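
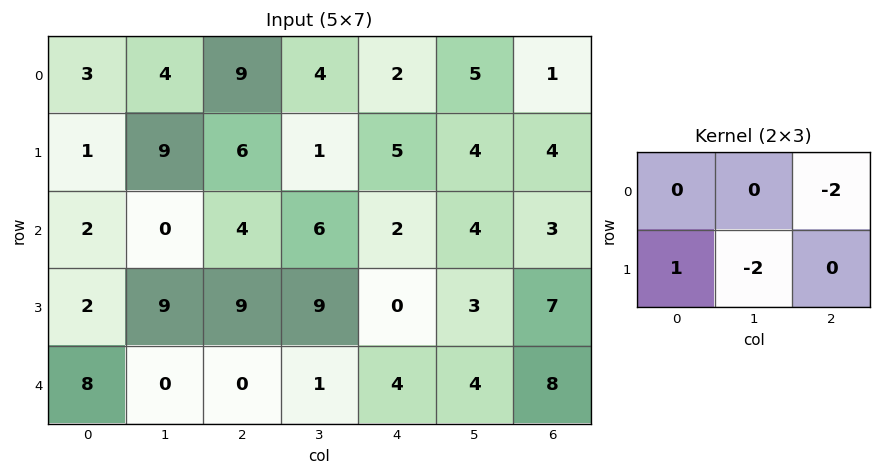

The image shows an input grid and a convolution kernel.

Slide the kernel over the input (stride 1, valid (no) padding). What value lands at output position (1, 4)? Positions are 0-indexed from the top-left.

-14

The receptive field on the input at this output position is [5 4 4 / 2 4 3]. Elementwise product with the kernel and sum: 4·-2 + 2·1 + 4·-2.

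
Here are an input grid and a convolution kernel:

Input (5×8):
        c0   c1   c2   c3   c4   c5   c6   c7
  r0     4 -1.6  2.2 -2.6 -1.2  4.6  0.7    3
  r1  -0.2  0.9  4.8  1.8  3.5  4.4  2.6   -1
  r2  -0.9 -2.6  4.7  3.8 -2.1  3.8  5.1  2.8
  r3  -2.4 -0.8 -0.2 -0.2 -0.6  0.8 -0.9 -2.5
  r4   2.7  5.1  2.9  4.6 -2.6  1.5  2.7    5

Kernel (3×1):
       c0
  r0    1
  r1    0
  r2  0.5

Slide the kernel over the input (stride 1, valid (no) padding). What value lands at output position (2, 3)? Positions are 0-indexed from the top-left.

6.1

The receptive field on the input at this output position is [3.8 / -0.2 / 4.6]. Elementwise product with the kernel and sum: 3.8·1 + 4.6·0.5.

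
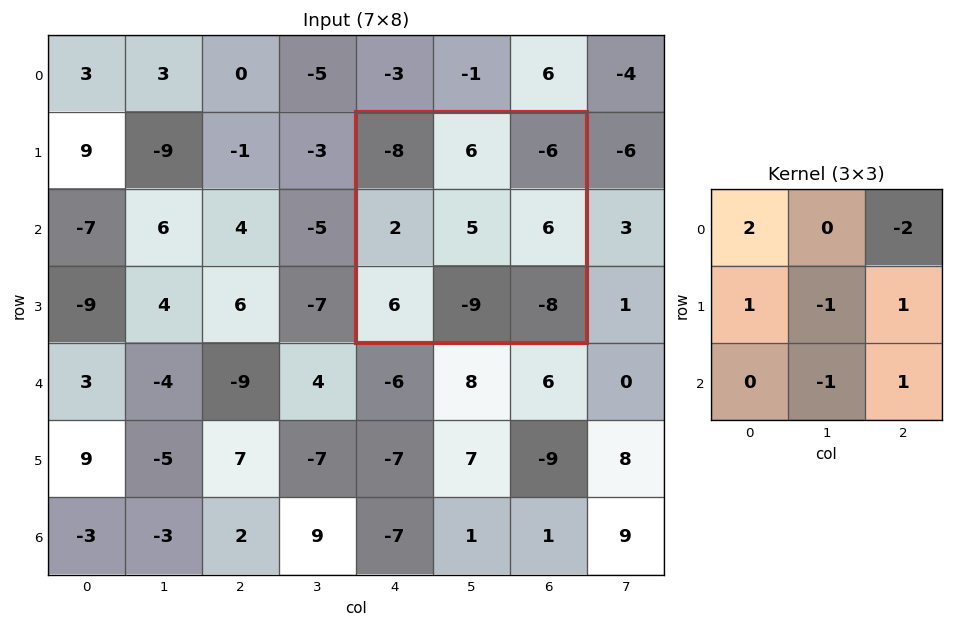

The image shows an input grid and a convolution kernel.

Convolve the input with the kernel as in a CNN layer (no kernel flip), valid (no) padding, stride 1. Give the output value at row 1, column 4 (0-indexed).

The receptive field on the input at this output position is [-8 6 -6 / 2 5 6 / 6 -9 -8]. Elementwise product with the kernel and sum: -8·2 + -6·-2 + 2·1 + 5·-1 + 6·1 + -9·-1 + -8·1.

0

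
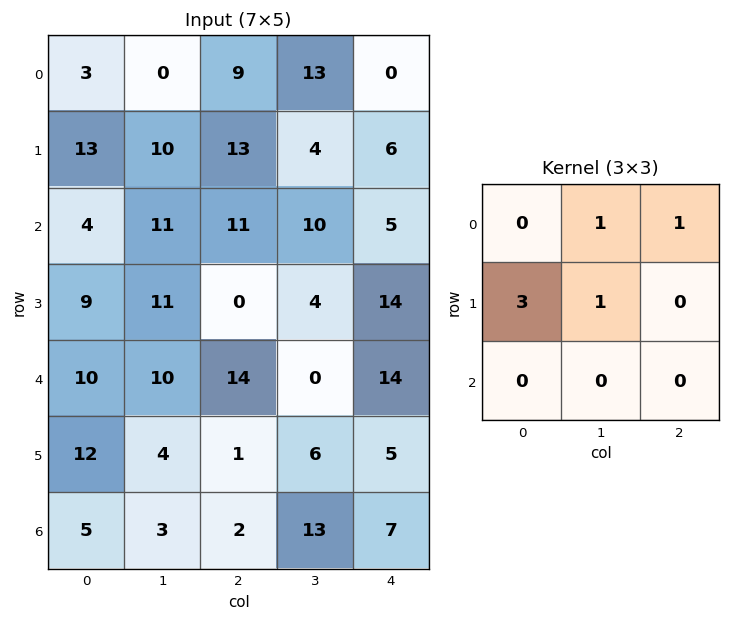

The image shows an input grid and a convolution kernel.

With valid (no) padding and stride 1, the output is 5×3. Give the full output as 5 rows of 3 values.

Output[0,0]: The receptive field on the input at this output position is [3 0 9 / 13 10 13 / 4 11 11]. Elementwise product with the kernel and sum: 0·1 + 9·1 + 13·3 + 10·1.

58 65 56
46 61 53
60 54 19
51 48 60
64 27 23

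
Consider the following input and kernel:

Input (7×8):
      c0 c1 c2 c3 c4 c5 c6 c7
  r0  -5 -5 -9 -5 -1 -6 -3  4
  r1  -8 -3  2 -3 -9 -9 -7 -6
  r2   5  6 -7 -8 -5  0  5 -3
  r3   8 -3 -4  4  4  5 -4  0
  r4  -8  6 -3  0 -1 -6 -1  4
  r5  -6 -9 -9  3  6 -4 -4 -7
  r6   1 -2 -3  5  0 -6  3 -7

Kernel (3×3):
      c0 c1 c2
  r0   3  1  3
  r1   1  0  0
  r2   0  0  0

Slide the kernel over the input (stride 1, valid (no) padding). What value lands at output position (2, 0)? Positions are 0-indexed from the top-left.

The receptive field on the input at this output position is [5 6 -7 / 8 -3 -4 / -8 6 -3]. Elementwise product with the kernel and sum: 5·3 + 6·1 + -7·3 + 8·1.

8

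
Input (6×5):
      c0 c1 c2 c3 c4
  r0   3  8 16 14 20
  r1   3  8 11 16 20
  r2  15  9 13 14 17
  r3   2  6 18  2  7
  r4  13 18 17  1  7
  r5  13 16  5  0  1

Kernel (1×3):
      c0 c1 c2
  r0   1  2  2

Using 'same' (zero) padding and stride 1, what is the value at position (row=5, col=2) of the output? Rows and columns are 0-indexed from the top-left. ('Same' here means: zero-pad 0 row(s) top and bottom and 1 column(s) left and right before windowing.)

26

The receptive field on the zero-padded input at this output position is [16 5 0]. Elementwise product with the kernel and sum: 16·1 + 5·2 + 0·2.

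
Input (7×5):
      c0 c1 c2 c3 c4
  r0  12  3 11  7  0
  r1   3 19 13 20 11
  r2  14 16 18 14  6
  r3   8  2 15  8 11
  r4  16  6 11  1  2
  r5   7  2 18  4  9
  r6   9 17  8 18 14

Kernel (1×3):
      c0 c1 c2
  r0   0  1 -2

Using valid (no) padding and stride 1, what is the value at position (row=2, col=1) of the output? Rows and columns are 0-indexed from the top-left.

-10

The receptive field on the input at this output position is [16 18 14]. Elementwise product with the kernel and sum: 18·1 + 14·-2.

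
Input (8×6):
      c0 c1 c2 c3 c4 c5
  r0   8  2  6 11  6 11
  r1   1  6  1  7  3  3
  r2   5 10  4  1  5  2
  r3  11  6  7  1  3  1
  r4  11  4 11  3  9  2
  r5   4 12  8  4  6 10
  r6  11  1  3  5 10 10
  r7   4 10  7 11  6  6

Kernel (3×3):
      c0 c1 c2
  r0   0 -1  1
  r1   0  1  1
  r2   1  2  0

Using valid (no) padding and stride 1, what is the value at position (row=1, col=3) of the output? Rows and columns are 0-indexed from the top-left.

14

The receptive field on the input at this output position is [7 3 3 / 1 5 2 / 1 3 1]. Elementwise product with the kernel and sum: 3·-1 + 3·1 + 5·1 + 2·1 + 1·1 + 3·2.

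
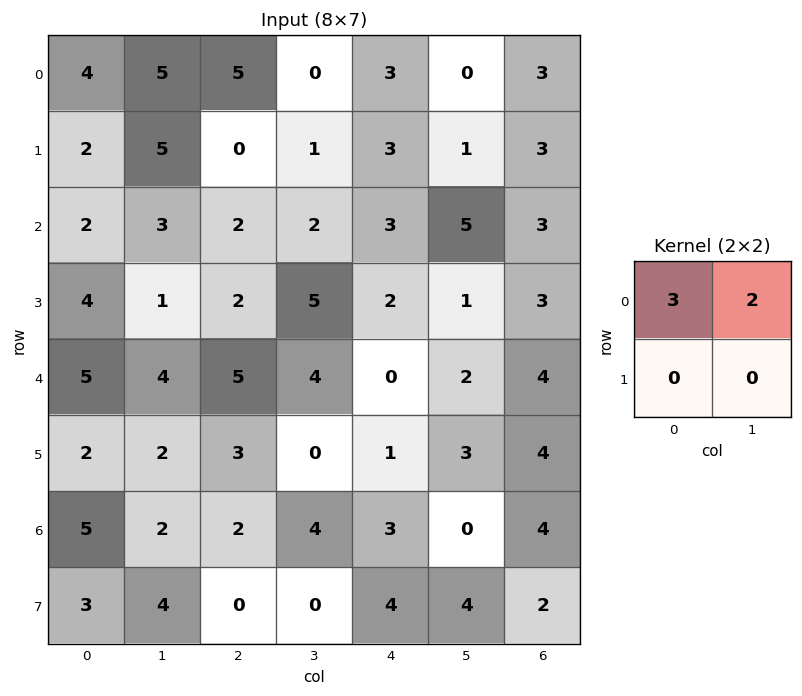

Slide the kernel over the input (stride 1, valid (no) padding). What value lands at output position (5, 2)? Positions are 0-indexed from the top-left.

The receptive field on the input at this output position is [3 0 / 2 4]. Elementwise product with the kernel and sum: 3·3 + 0·2.

9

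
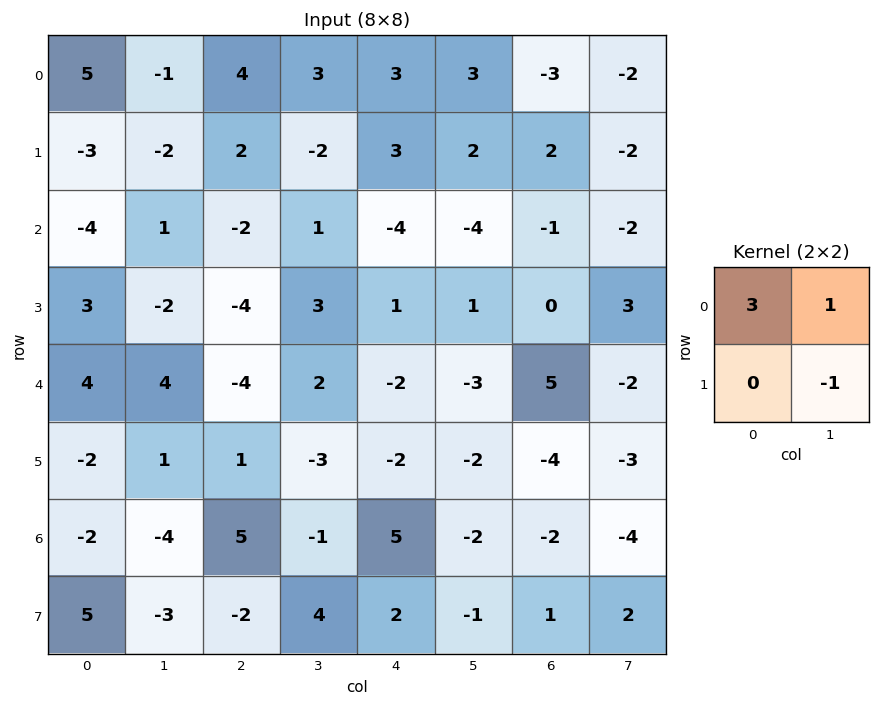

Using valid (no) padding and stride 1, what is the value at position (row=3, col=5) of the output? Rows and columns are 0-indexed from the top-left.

The receptive field on the input at this output position is [1 0 / -3 5]. Elementwise product with the kernel and sum: 1·3 + 0·1 + 5·-1.

-2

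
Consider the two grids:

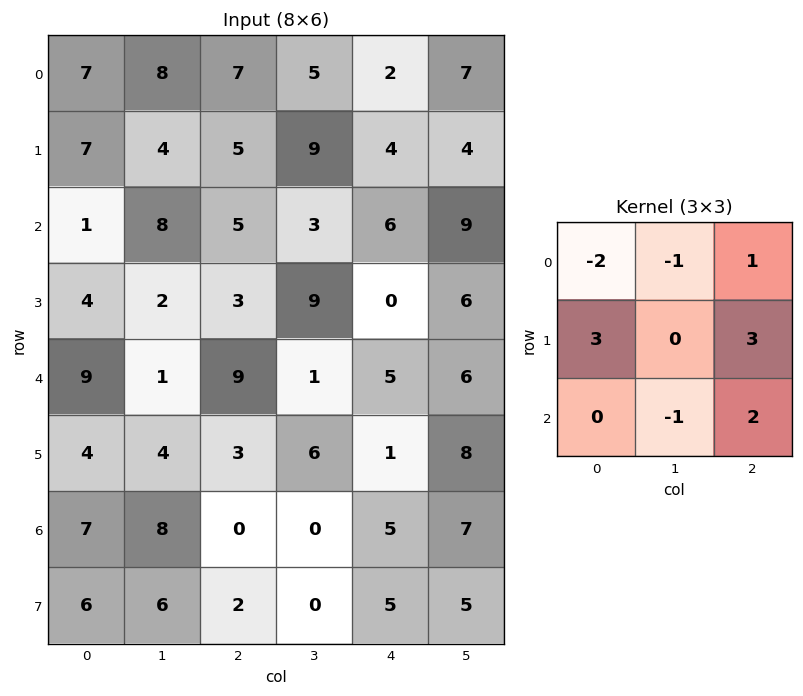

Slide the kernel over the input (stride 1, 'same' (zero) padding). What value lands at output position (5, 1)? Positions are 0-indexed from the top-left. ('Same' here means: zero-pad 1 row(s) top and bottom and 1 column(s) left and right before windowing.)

3

The receptive field on the zero-padded input at this output position is [9 1 9 / 4 4 3 / 7 8 0]. Elementwise product with the kernel and sum: 9·-2 + 1·-1 + 9·1 + 4·3 + 3·3 + 8·-1 + 0·2.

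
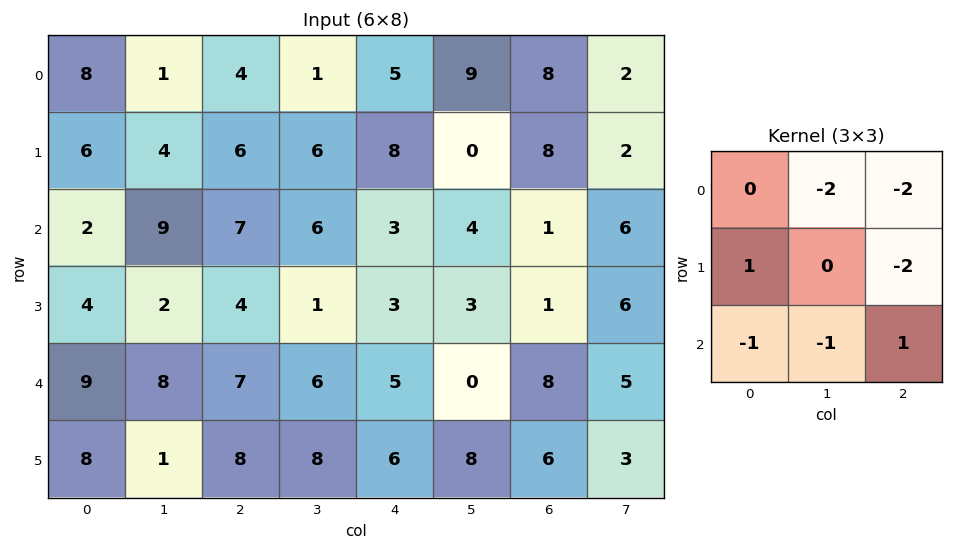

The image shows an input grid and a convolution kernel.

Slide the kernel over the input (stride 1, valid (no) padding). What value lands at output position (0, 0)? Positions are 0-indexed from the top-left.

-20

The receptive field on the input at this output position is [8 1 4 / 6 4 6 / 2 9 7]. Elementwise product with the kernel and sum: 1·-2 + 4·-2 + 6·1 + 6·-2 + 2·-1 + 9·-1 + 7·1.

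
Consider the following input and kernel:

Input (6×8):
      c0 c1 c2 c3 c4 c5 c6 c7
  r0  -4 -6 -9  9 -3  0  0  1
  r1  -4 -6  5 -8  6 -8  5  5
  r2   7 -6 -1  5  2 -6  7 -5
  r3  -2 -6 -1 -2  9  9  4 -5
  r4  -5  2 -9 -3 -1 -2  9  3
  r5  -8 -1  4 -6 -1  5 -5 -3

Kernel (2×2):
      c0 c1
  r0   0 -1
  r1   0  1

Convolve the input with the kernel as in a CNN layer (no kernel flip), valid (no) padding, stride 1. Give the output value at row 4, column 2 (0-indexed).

The receptive field on the input at this output position is [-9 -3 / 4 -6]. Elementwise product with the kernel and sum: -3·-1 + -6·1.

-3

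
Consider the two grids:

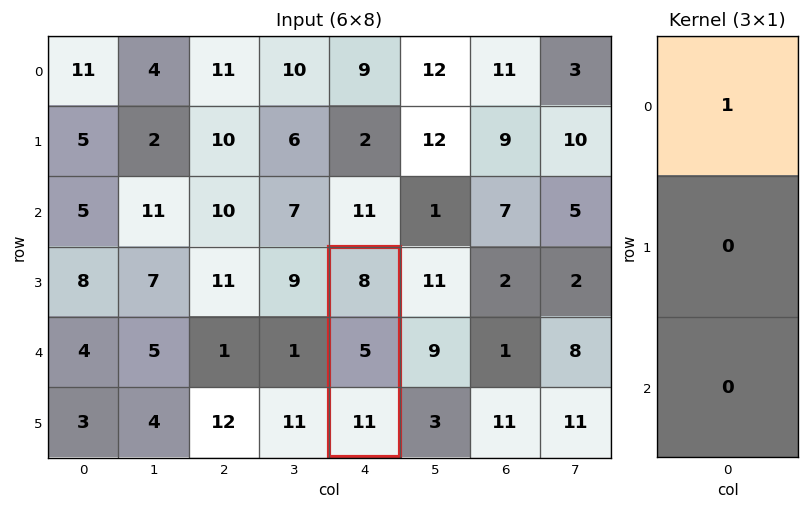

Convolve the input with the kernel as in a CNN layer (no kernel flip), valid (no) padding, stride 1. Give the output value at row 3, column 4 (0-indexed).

8

The receptive field on the input at this output position is [8 / 5 / 11]. Elementwise product with the kernel and sum: 8·1.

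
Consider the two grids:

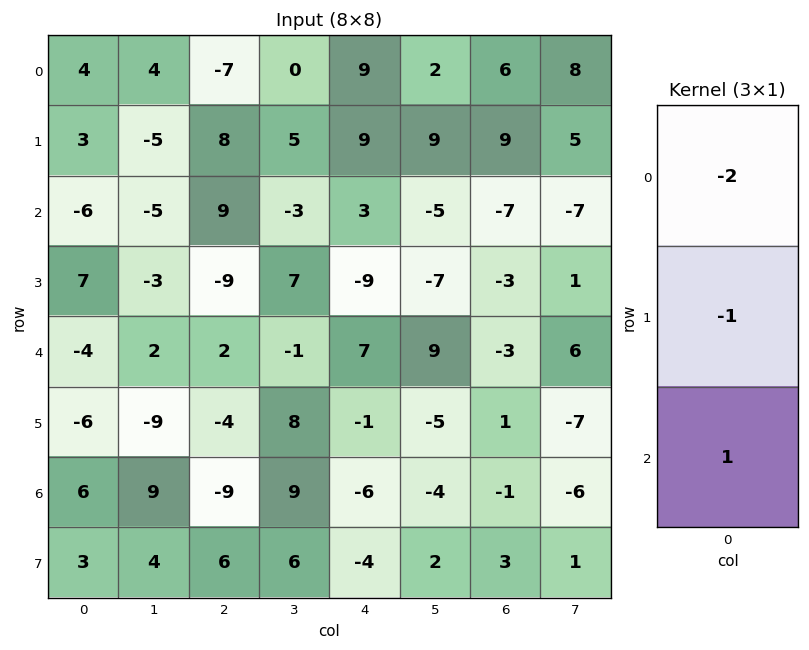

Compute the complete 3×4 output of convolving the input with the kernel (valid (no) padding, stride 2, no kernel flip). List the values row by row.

Output[0,0]: The receptive field on the input at this output position is [4 / 3 / -6]. Elementwise product with the kernel and sum: 4·-2 + 3·-1 + -6·1.

-17 15 -24 -28
1 -7 10 14
20 -9 -19 4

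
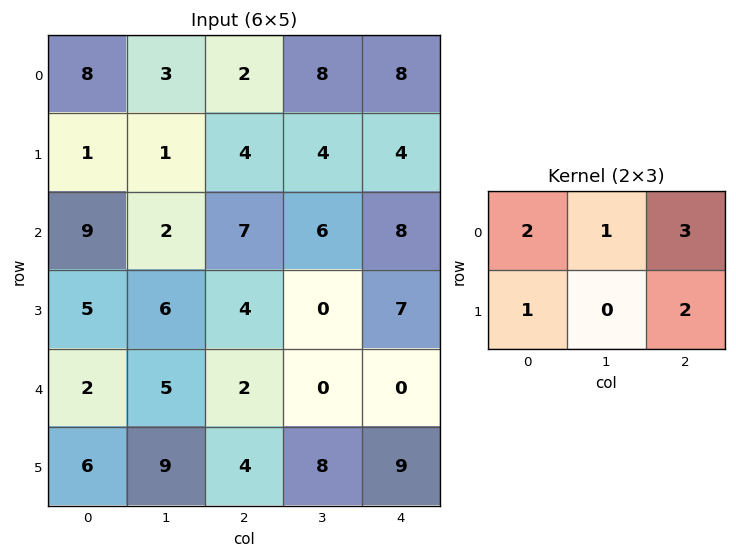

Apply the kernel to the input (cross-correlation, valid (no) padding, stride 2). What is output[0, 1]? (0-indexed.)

48

The receptive field on the input at this output position is [2 8 8 / 4 4 4]. Elementwise product with the kernel and sum: 2·2 + 8·1 + 8·3 + 4·1 + 4·2.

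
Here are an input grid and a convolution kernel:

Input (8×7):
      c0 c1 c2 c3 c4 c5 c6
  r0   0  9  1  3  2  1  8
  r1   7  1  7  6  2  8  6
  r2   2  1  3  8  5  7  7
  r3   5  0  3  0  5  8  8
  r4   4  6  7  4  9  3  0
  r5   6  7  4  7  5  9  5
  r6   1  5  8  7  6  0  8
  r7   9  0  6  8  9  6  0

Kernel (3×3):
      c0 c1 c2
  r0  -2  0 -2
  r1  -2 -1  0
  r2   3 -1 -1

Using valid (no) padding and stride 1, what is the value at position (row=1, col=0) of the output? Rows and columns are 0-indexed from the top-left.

The receptive field on the input at this output position is [7 1 7 / 2 1 3 / 5 0 3]. Elementwise product with the kernel and sum: 7·-2 + 7·-2 + 2·-2 + 1·-1 + 5·3 + 0·-1 + 3·-1.

-21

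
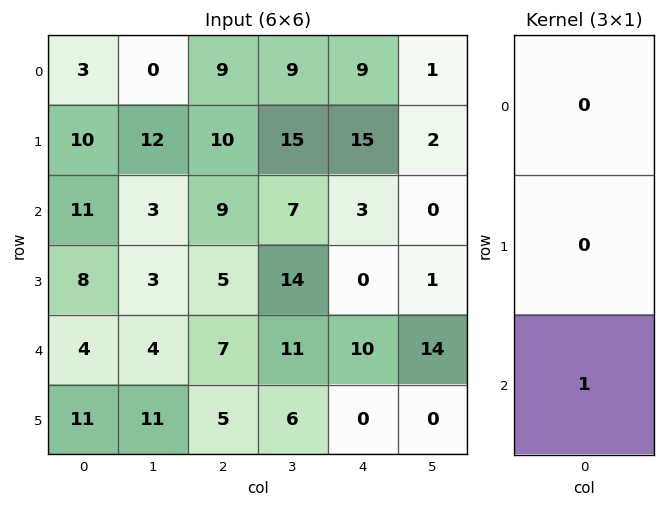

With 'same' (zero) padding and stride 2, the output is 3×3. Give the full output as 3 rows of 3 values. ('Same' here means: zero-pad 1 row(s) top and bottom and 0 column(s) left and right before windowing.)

10 10 15
8 5 0
11 5 0

Output[0,0]: The receptive field on the zero-padded input at this output position is [0 / 3 / 10]. Elementwise product with the kernel and sum: 10·1.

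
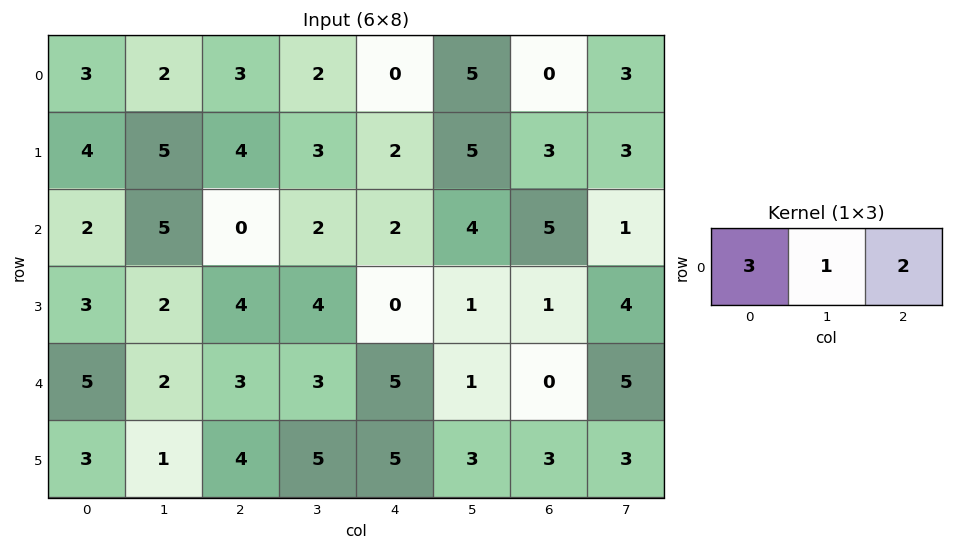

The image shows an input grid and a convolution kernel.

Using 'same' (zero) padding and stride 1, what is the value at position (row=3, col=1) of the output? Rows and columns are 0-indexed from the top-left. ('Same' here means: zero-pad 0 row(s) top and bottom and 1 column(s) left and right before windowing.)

The receptive field on the zero-padded input at this output position is [3 2 4]. Elementwise product with the kernel and sum: 3·3 + 2·1 + 4·2.

19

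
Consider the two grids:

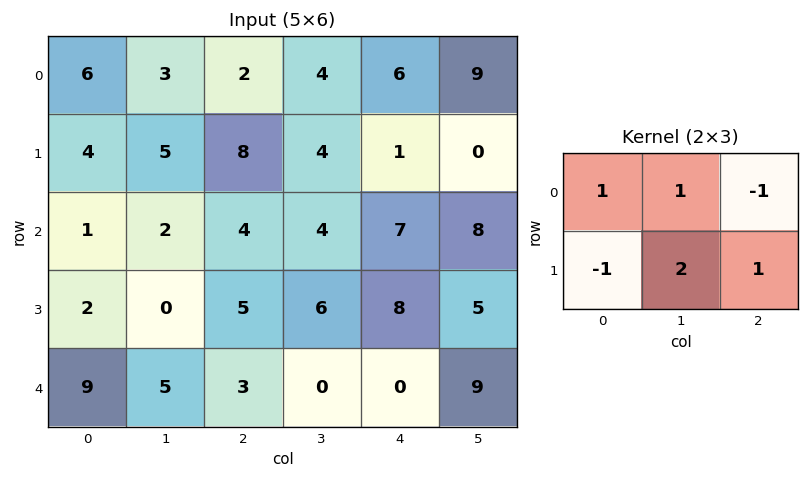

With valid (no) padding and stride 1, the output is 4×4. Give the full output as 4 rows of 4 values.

Output[0,0]: The receptive field on the input at this output position is [6 3 2 / 4 5 8]. Elementwise product with the kernel and sum: 6·1 + 3·1 + 2·-1 + 4·-1 + 5·2 + 8·1.
Output[0,1]: The receptive field on the input at this output position is [3 2 4 / 5 8 4]. Elementwise product with the kernel and sum: 3·1 + 2·1 + 4·-1 + 5·-1 + 8·2 + 4·1.

21 16 1 -1
8 19 22 23
2 18 16 18
1 0 0 18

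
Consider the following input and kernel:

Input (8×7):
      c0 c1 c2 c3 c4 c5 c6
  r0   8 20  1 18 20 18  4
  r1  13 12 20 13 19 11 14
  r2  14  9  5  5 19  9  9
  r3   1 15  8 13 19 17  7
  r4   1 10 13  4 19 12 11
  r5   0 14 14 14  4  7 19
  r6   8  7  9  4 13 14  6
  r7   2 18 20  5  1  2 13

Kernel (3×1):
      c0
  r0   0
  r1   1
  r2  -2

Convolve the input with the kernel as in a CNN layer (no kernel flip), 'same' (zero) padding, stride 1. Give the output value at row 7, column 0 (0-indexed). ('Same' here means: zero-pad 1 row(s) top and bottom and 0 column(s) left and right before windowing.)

2

The receptive field on the zero-padded input at this output position is [8 / 2 / 0]. Elementwise product with the kernel and sum: 2·1 + 0·-2.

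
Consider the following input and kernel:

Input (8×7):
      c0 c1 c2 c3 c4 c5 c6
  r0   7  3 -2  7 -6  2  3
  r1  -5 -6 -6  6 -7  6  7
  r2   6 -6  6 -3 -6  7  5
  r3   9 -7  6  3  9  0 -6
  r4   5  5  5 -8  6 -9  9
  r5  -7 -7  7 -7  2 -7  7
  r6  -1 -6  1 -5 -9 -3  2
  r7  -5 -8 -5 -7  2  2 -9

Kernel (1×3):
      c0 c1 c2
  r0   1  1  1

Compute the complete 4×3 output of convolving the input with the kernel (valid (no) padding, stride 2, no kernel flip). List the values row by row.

8 -1 -1
6 -3 6
15 3 6
-6 -13 -10

Output[0,0]: The receptive field on the input at this output position is [7 3 -2]. Elementwise product with the kernel and sum: 7·1 + 3·1 + -2·1.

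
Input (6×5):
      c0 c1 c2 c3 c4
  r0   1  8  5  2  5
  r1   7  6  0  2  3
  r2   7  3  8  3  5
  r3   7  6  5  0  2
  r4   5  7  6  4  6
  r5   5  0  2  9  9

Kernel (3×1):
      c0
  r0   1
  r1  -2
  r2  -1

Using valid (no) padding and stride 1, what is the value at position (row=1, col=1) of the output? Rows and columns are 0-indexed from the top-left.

The receptive field on the input at this output position is [6 / 3 / 6]. Elementwise product with the kernel and sum: 6·1 + 3·-2 + 6·-1.

-6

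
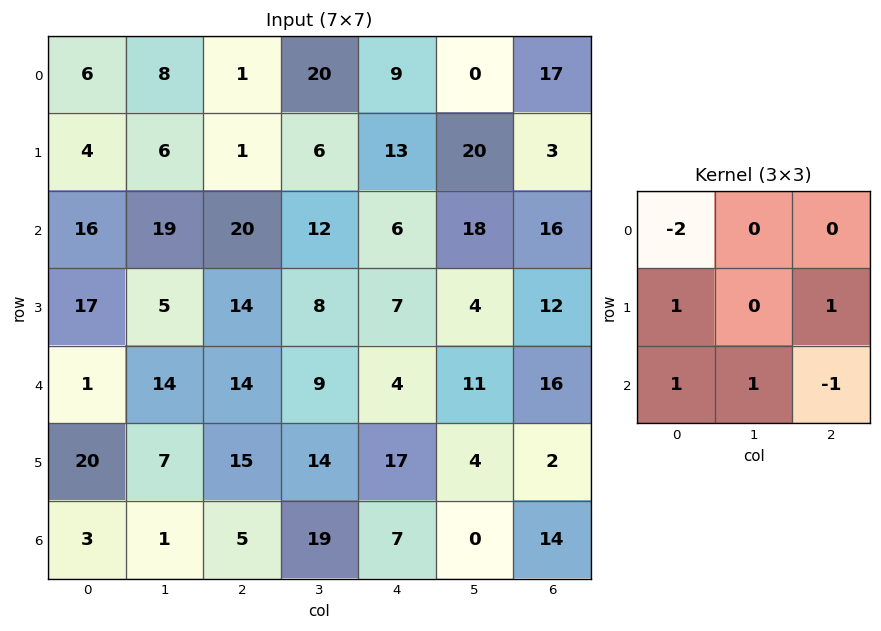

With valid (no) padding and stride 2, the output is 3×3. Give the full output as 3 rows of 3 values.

Output[0,0]: The receptive field on the input at this output position is [6 8 1 / 4 6 1 / 16 19 20]. Elementwise product with the kernel and sum: 6·-2 + 4·1 + 1·1 + 16·1 + 19·1 + 20·-1.
Output[0,1]: The receptive field on the input at this output position is [1 20 9 / 1 6 13 / 20 12 6]. Elementwise product with the kernel and sum: 1·-2 + 1·1 + 13·1 + 20·1 + 12·1 + 6·-1.

8 38 6
0 0 6
32 21 4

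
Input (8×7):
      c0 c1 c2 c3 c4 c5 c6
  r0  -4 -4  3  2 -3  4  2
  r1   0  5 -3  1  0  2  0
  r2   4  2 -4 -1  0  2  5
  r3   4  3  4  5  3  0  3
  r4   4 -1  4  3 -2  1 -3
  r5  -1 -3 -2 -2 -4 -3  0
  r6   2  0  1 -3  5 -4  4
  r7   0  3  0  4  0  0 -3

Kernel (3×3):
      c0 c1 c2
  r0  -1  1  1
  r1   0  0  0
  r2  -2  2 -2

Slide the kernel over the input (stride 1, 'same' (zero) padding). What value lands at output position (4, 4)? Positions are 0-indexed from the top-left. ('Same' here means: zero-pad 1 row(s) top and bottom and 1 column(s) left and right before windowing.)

The receptive field on the zero-padded input at this output position is [5 3 0 / 3 -2 1 / -2 -4 -3]. Elementwise product with the kernel and sum: 5·-1 + 3·1 + 0·1 + -2·-2 + -4·2 + -3·-2.

0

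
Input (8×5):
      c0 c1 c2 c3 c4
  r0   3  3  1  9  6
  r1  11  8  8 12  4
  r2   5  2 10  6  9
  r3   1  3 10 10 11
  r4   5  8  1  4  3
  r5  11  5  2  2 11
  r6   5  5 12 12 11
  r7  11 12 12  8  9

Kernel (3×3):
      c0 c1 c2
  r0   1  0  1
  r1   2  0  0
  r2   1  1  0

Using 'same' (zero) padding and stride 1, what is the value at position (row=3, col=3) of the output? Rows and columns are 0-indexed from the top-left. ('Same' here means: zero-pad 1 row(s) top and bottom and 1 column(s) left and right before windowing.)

44

The receptive field on the zero-padded input at this output position is [10 6 9 / 10 10 11 / 1 4 3]. Elementwise product with the kernel and sum: 10·1 + 9·1 + 10·2 + 1·1 + 4·1.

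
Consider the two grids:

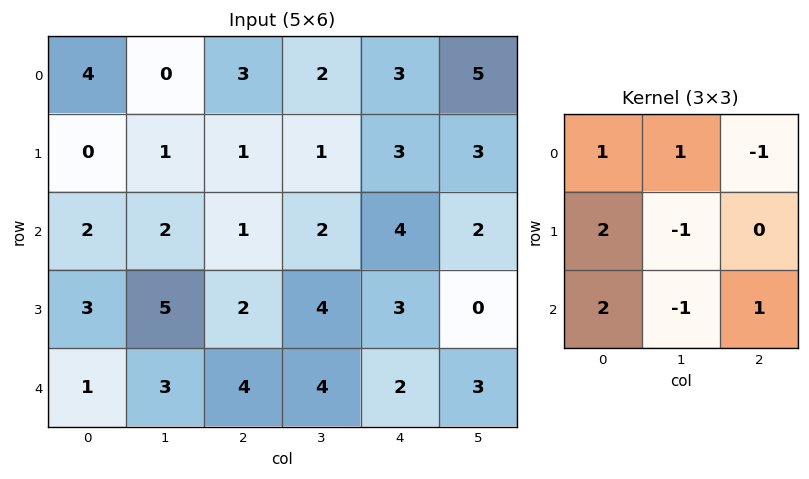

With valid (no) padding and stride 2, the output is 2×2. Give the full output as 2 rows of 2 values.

Output[0,0]: The receptive field on the input at this output position is [4 0 3 / 0 1 1 / 2 2 1]. Elementwise product with the kernel and sum: 4·1 + 0·1 + 3·-1 + 0·2 + 1·-1 + 2·2 + 2·-1 + 1·1.

3 7
7 5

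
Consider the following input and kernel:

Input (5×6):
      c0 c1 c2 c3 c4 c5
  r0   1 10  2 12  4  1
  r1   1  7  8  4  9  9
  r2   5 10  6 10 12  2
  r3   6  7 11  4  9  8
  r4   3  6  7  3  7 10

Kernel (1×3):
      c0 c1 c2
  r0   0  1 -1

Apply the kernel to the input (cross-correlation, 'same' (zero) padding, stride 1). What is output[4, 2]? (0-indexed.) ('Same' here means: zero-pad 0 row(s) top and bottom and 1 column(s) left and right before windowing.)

The receptive field on the zero-padded input at this output position is [6 7 3]. Elementwise product with the kernel and sum: 7·1 + 3·-1.

4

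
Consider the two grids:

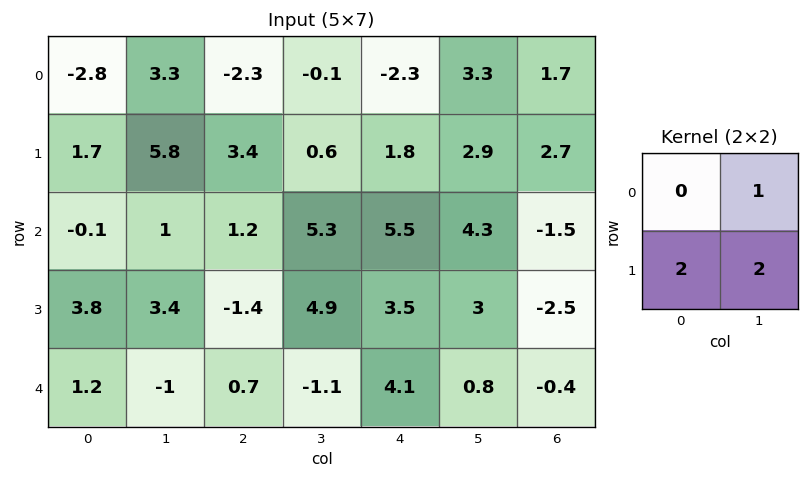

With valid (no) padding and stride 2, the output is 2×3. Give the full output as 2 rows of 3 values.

Output[0,0]: The receptive field on the input at this output position is [-2.8 3.3 / 1.7 5.8]. Elementwise product with the kernel and sum: 3.3·1 + 1.7·2 + 5.8·2.

18.3 7.9 12.7
15.4 12.3 17.3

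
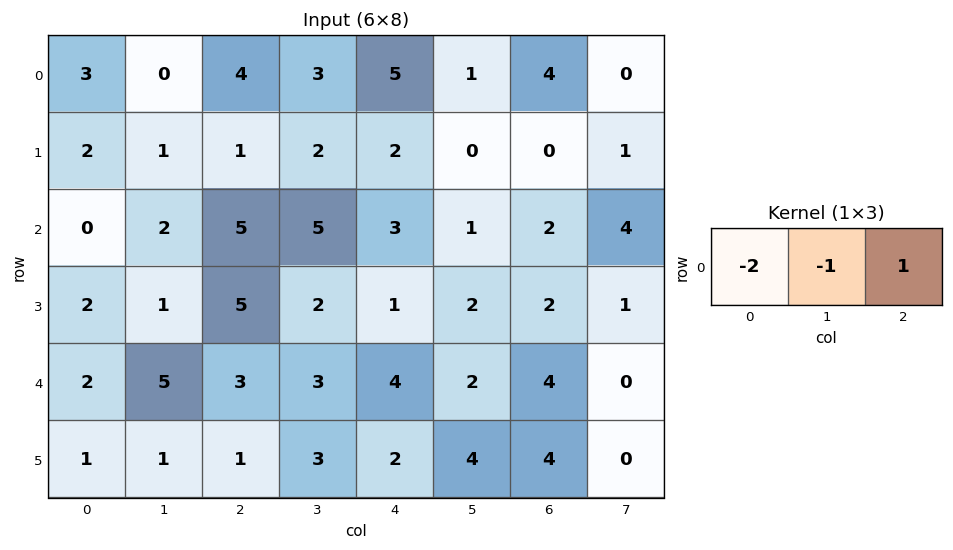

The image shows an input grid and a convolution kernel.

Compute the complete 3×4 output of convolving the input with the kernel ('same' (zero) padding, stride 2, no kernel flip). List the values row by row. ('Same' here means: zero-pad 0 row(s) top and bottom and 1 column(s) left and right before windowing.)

-3 -1 -10 -6
2 -4 -12 0
3 -10 -8 -8

Output[0,0]: The receptive field on the zero-padded input at this output position is [0 3 0]. Elementwise product with the kernel and sum: 0·-2 + 3·-1 + 0·1.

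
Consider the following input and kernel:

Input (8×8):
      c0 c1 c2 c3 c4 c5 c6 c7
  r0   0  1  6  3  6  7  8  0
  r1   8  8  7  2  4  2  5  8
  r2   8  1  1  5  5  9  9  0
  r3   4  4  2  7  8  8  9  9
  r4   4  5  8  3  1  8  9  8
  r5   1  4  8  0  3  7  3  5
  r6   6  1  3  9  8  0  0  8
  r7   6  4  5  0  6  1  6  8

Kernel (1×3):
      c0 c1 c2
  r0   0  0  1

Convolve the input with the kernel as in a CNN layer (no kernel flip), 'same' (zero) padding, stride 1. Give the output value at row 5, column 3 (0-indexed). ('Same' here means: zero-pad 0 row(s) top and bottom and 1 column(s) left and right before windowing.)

The receptive field on the zero-padded input at this output position is [8 0 3]. Elementwise product with the kernel and sum: 3·1.

3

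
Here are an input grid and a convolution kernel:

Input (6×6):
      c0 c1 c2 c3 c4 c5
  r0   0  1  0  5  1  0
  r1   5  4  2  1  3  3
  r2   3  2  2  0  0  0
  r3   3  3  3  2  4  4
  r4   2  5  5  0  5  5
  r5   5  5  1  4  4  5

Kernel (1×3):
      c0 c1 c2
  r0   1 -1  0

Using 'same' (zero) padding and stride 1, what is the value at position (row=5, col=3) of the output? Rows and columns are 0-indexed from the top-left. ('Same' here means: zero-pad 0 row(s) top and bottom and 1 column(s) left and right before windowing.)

The receptive field on the zero-padded input at this output position is [1 4 4]. Elementwise product with the kernel and sum: 1·1 + 4·-1.

-3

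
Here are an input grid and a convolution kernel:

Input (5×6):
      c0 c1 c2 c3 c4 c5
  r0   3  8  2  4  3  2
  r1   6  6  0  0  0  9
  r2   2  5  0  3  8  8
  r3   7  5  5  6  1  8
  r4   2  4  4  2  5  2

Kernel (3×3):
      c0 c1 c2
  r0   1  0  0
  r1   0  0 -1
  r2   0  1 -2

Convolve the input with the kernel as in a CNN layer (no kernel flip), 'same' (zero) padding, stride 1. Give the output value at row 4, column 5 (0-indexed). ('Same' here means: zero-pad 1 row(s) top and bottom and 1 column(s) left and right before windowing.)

1

The receptive field on the zero-padded input at this output position is [1 8 0 / 5 2 0 / 0 0 0]. Elementwise product with the kernel and sum: 1·1 + 0·-1 + 0·1 + 0·-2.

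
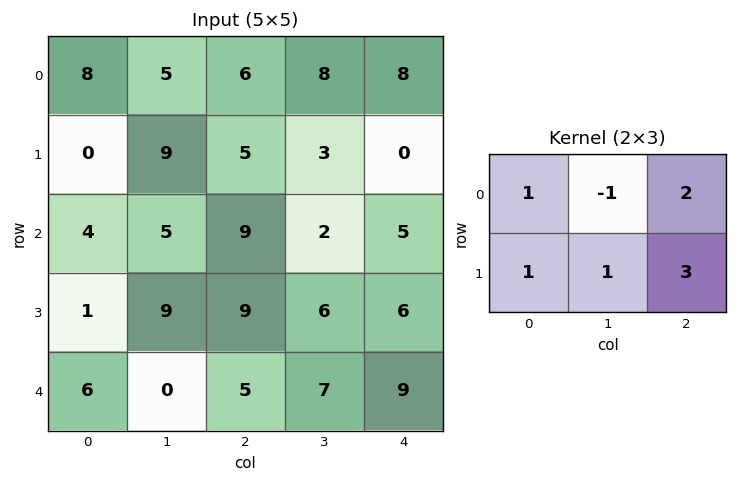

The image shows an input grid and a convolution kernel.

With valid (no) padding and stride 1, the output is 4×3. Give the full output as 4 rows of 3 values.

Output[0,0]: The receptive field on the input at this output position is [8 5 6 / 0 9 5]. Elementwise product with the kernel and sum: 8·1 + 5·-1 + 6·2 + 0·1 + 9·1 + 5·3.

39 38 22
37 30 28
54 36 50
31 38 54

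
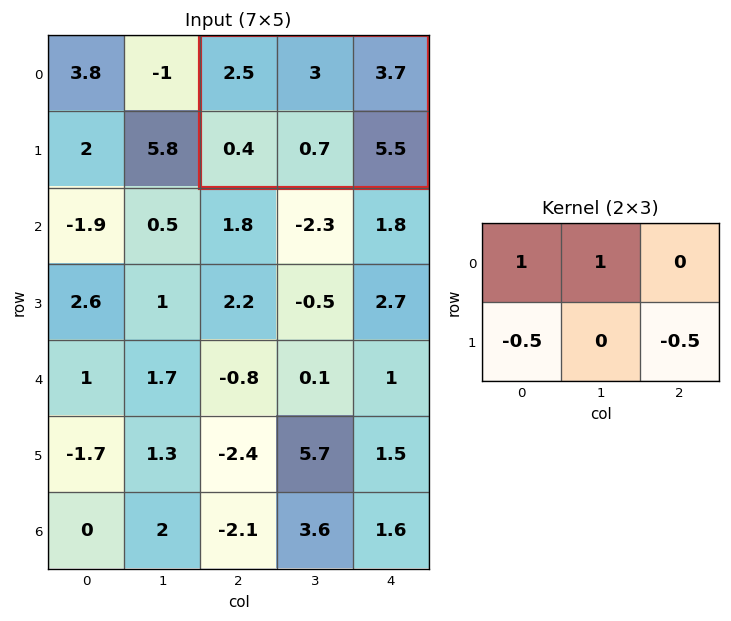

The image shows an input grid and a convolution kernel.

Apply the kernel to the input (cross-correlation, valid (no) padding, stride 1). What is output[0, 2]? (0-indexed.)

2.55

The receptive field on the input at this output position is [2.5 3 3.7 / 0.4 0.7 5.5]. Elementwise product with the kernel and sum: 2.5·1 + 3·1 + 0.4·-0.5 + 5.5·-0.5.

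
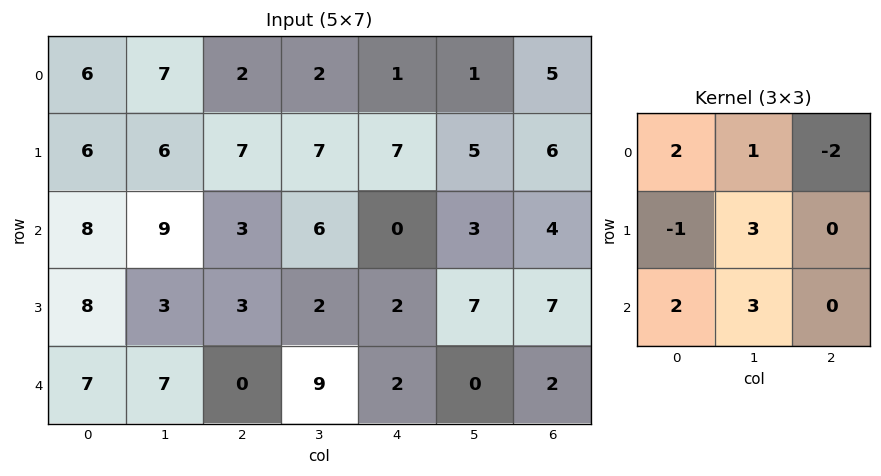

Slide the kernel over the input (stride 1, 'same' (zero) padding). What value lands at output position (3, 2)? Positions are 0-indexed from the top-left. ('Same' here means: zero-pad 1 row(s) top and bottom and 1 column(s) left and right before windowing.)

29

The receptive field on the zero-padded input at this output position is [9 3 6 / 3 3 2 / 7 0 9]. Elementwise product with the kernel and sum: 9·2 + 3·1 + 6·-2 + 3·-1 + 3·3 + 7·2 + 0·3.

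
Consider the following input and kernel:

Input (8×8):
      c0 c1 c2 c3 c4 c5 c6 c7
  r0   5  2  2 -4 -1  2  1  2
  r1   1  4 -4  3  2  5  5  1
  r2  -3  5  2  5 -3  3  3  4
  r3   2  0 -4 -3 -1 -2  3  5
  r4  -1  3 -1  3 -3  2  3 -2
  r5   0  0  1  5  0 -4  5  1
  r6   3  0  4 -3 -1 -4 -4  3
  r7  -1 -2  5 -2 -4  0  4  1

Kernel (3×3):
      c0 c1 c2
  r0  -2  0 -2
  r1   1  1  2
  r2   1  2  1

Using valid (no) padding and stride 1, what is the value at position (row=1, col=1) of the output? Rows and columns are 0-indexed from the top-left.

-8

The receptive field on the input at this output position is [4 -4 3 / 5 2 5 / 0 -4 -3]. Elementwise product with the kernel and sum: 4·-2 + 3·-2 + 5·1 + 2·1 + 5·2 + 0·1 + -4·2 + -3·1.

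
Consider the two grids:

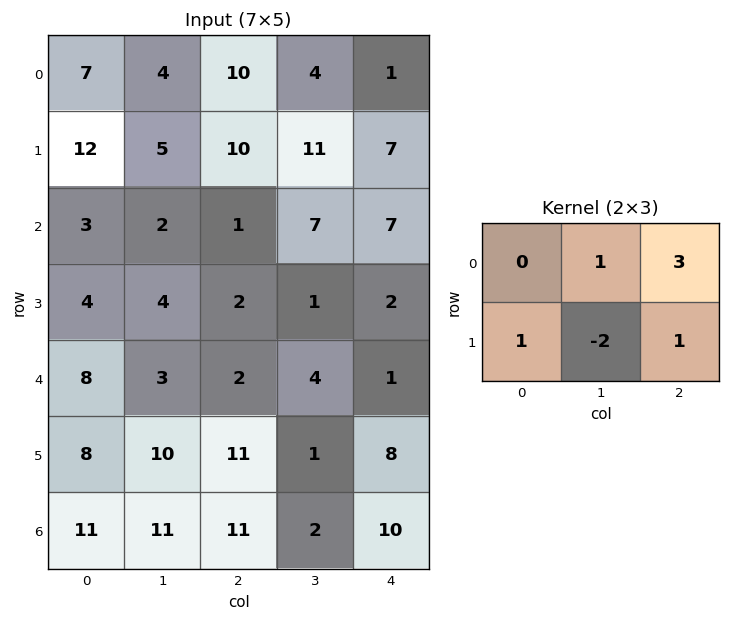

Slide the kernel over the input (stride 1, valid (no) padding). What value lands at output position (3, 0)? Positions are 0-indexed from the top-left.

14

The receptive field on the input at this output position is [4 4 2 / 8 3 2]. Elementwise product with the kernel and sum: 4·1 + 2·3 + 8·1 + 3·-2 + 2·1.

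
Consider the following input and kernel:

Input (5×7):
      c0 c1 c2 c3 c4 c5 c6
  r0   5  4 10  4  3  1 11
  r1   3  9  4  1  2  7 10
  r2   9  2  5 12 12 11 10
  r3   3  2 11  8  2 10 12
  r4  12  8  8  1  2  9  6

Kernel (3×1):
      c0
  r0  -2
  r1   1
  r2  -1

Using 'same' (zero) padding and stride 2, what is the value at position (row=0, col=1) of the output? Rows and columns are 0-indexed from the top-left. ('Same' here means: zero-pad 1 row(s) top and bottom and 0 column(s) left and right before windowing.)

The receptive field on the zero-padded input at this output position is [0 / 10 / 4]. Elementwise product with the kernel and sum: 0·-2 + 10·1 + 4·-1.

6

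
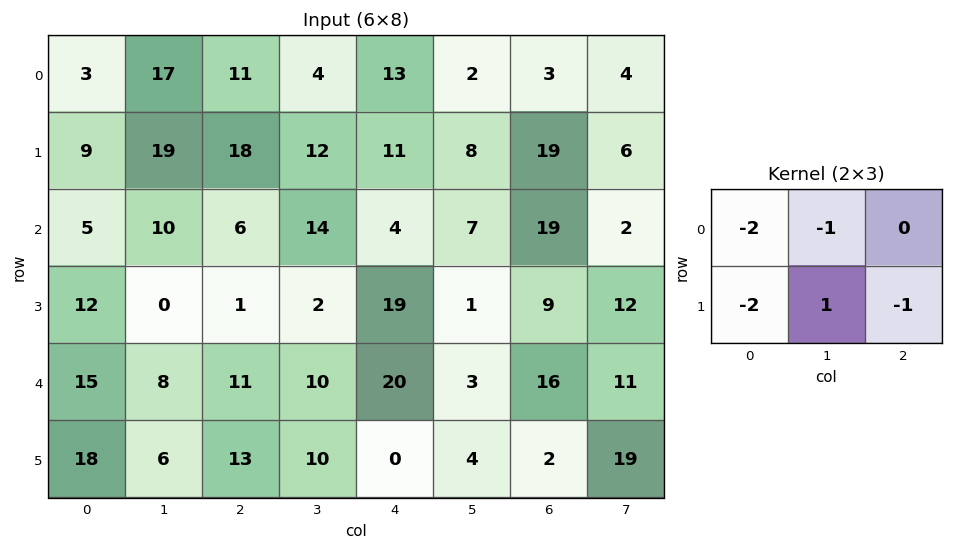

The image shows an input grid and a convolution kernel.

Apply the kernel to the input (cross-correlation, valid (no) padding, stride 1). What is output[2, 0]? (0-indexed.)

The receptive field on the input at this output position is [5 10 6 / 12 0 1]. Elementwise product with the kernel and sum: 5·-2 + 10·-1 + 12·-2 + 0·1 + 1·-1.

-45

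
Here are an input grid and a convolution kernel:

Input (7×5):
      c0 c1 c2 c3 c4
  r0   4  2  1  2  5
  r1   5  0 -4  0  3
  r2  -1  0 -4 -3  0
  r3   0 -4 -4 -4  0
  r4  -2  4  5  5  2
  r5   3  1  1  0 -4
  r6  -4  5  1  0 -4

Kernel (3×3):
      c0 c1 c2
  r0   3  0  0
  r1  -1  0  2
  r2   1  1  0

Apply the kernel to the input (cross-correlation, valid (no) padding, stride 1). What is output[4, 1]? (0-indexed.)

17

The receptive field on the input at this output position is [4 5 5 / 1 1 0 / 5 1 0]. Elementwise product with the kernel and sum: 4·3 + 1·-1 + 0·2 + 5·1 + 1·1.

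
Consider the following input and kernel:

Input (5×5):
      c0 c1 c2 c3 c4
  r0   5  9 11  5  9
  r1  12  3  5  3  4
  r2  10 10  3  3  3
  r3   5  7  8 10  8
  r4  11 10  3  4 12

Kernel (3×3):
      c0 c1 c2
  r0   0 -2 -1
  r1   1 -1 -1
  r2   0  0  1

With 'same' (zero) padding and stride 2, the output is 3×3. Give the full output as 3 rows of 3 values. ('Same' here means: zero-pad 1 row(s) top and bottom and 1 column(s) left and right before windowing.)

-11 -4 -4
-40 1 -8
-38 -23 -24

Output[0,0]: The receptive field on the zero-padded input at this output position is [0 0 0 / 0 5 9 / 0 12 3]. Elementwise product with the kernel and sum: 0·-2 + 0·-1 + 0·1 + 5·-1 + 9·-1 + 3·1.
Output[0,1]: The receptive field on the zero-padded input at this output position is [0 0 0 / 9 11 5 / 3 5 3]. Elementwise product with the kernel and sum: 0·-2 + 0·-1 + 9·1 + 11·-1 + 5·-1 + 3·1.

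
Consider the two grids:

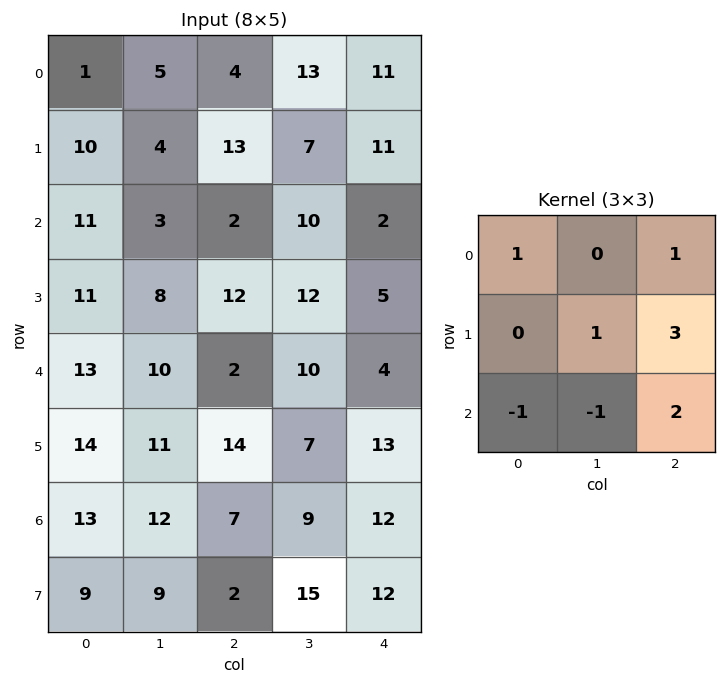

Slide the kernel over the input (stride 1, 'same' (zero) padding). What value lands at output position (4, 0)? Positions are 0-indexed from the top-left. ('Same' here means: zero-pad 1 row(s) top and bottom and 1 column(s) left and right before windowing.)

59

The receptive field on the zero-padded input at this output position is [0 11 8 / 0 13 10 / 0 14 11]. Elementwise product with the kernel and sum: 0·1 + 8·1 + 13·1 + 10·3 + 0·-1 + 14·-1 + 11·2.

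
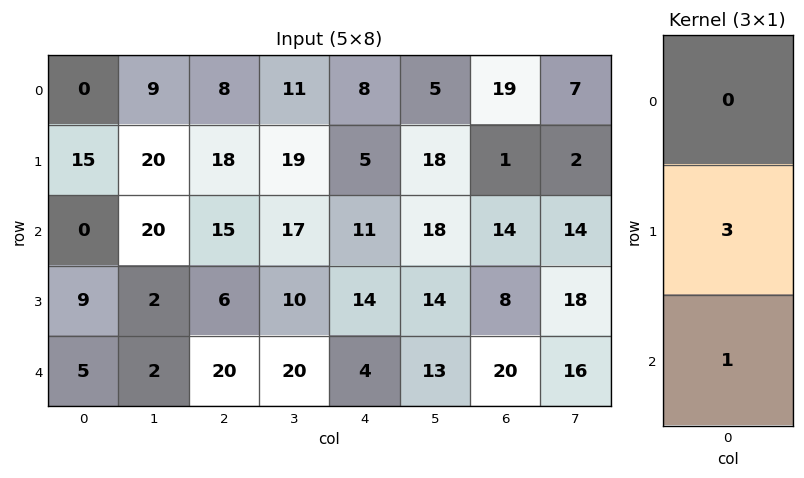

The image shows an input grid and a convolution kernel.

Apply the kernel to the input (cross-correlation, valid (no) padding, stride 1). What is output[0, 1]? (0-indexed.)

80

The receptive field on the input at this output position is [9 / 20 / 20]. Elementwise product with the kernel and sum: 20·3 + 20·1.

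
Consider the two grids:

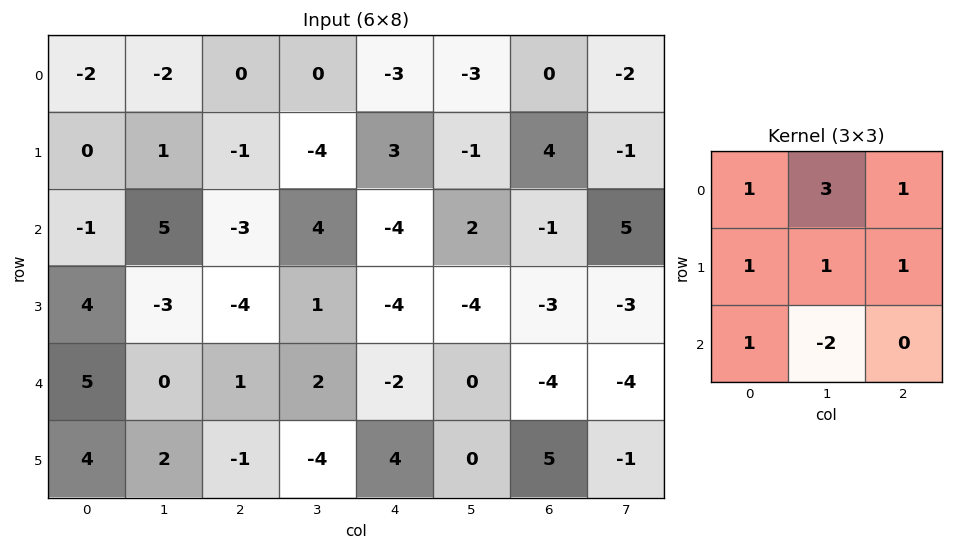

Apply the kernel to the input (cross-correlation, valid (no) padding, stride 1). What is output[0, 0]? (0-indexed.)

The receptive field on the input at this output position is [-2 -2 0 / 0 1 -1 / -1 5 -3]. Elementwise product with the kernel and sum: -2·1 + -2·3 + 0·1 + 0·1 + 1·1 + -1·1 + -1·1 + 5·-2.

-19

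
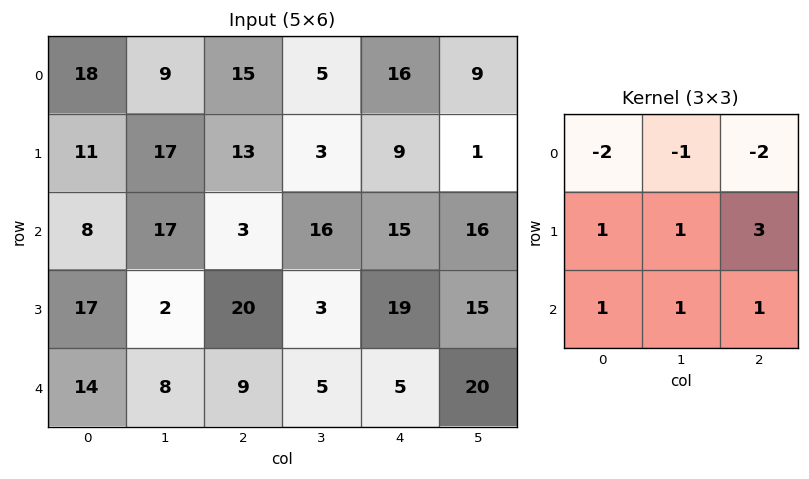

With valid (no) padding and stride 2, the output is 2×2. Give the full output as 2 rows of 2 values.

20 10
71 47

Output[0,0]: The receptive field on the input at this output position is [18 9 15 / 11 17 13 / 8 17 3]. Elementwise product with the kernel and sum: 18·-2 + 9·-1 + 15·-2 + 11·1 + 17·1 + 13·3 + 8·1 + 17·1 + 3·1.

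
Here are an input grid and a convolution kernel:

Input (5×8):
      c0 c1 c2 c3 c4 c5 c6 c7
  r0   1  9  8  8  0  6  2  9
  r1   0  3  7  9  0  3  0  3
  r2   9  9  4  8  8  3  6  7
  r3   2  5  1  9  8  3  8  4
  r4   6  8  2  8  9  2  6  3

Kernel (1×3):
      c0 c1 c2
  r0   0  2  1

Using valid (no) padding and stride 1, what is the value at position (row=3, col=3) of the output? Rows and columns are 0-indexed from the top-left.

19

The receptive field on the input at this output position is [9 8 3]. Elementwise product with the kernel and sum: 8·2 + 3·1.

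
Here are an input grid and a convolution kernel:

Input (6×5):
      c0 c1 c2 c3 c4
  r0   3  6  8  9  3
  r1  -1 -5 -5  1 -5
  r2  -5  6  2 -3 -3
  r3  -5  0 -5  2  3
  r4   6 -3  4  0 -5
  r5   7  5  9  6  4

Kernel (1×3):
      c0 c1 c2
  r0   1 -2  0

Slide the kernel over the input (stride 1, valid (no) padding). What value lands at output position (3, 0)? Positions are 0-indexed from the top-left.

The receptive field on the input at this output position is [-5 0 -5]. Elementwise product with the kernel and sum: -5·1 + 0·-2.

-5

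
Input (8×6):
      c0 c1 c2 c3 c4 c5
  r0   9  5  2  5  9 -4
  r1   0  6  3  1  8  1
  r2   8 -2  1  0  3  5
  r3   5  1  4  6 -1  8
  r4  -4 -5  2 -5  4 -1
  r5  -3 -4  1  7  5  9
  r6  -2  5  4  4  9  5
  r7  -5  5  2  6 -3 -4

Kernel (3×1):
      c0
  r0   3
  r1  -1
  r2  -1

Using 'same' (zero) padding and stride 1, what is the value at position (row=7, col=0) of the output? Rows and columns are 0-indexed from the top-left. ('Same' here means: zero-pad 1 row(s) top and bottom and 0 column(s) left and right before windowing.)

-1

The receptive field on the zero-padded input at this output position is [-2 / -5 / 0]. Elementwise product with the kernel and sum: -2·3 + -5·-1 + 0·-1.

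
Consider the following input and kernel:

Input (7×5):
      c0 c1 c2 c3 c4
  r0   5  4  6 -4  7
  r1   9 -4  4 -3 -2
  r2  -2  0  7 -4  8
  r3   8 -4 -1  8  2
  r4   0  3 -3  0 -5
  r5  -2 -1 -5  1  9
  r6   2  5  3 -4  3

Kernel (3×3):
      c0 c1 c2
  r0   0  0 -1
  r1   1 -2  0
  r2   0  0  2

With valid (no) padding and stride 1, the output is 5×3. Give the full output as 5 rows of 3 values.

Output[0,0]: The receptive field on the input at this output position is [5 4 6 / 9 -4 4 / -2 0 7]. Elementwise product with the kernel and sum: 6·-1 + 9·1 + -4·-2 + 7·2.
Output[0,1]: The receptive field on the input at this output position is [4 6 -4 / -4 4 -3 / 0 7 -4]. Elementwise product with the kernel and sum: -4·-1 + -4·1 + 4·-2 + -4·2.

25 -16 19
-8 5 21
3 2 -35
-15 3 13
9 1 4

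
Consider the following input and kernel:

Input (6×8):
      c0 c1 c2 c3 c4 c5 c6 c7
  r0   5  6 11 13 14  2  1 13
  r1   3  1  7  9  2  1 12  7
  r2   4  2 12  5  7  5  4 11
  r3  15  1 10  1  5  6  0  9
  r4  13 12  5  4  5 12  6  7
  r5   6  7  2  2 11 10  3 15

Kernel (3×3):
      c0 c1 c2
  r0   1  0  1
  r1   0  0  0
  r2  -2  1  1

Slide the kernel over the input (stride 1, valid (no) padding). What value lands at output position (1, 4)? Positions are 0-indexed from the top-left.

The receptive field on the input at this output position is [2 1 12 / 7 5 4 / 5 6 0]. Elementwise product with the kernel and sum: 2·1 + 12·1 + 5·-2 + 6·1 + 0·1.

10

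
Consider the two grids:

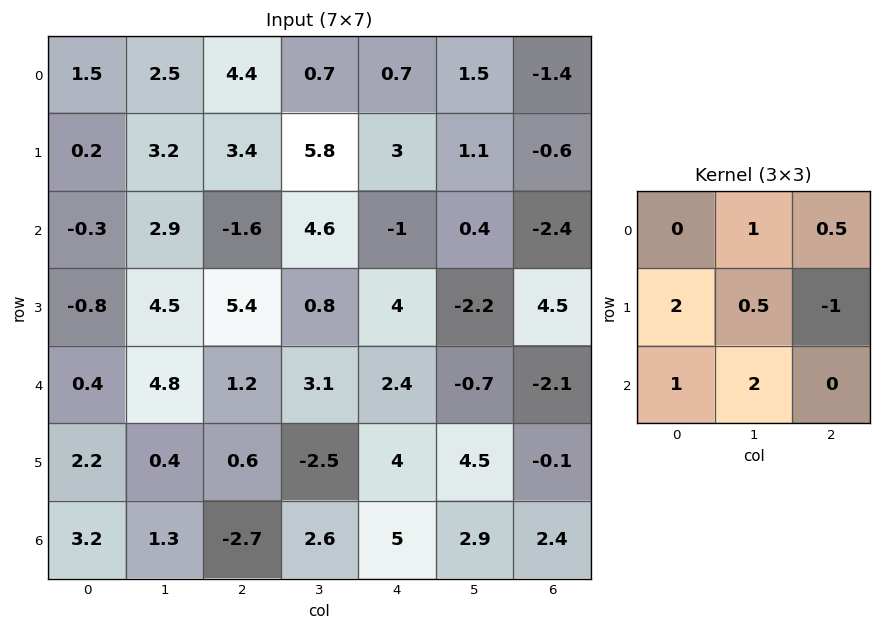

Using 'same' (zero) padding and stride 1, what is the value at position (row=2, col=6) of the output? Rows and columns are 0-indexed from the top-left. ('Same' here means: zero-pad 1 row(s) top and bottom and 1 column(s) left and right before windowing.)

5.8

The receptive field on the zero-padded input at this output position is [1.1 -0.6 0 / 0.4 -2.4 0 / -2.2 4.5 0]. Elementwise product with the kernel and sum: -0.6·1 + 0·0.5 + 0.4·2 + -2.4·0.5 + 0·-1 + -2.2·1 + 4.5·2.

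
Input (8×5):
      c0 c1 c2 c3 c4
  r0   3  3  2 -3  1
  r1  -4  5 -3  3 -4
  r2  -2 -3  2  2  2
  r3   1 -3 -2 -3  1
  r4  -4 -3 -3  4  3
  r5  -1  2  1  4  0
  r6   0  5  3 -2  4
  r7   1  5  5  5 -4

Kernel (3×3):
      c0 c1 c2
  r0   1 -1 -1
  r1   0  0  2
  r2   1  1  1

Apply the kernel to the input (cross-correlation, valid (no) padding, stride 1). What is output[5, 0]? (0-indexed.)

The receptive field on the input at this output position is [-1 2 1 / 0 5 3 / 1 5 5]. Elementwise product with the kernel and sum: -1·1 + 2·-1 + 1·-1 + 3·2 + 1·1 + 5·1 + 5·1.

13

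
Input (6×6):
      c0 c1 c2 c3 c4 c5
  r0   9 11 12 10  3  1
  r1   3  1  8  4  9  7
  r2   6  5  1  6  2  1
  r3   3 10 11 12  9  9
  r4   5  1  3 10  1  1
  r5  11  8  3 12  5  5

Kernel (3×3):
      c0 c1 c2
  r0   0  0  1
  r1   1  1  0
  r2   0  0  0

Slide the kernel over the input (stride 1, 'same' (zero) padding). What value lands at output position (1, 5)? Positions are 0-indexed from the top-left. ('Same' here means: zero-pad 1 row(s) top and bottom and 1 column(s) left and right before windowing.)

16

The receptive field on the zero-padded input at this output position is [3 1 0 / 9 7 0 / 2 1 0]. Elementwise product with the kernel and sum: 0·1 + 9·1 + 7·1.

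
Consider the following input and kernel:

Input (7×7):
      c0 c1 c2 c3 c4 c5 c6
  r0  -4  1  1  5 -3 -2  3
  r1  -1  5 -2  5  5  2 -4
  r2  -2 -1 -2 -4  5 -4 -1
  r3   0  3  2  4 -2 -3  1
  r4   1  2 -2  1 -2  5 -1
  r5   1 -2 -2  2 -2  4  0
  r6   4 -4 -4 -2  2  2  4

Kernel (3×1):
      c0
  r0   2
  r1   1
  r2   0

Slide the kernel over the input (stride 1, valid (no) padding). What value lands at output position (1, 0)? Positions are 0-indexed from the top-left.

The receptive field on the input at this output position is [-1 / -2 / 0]. Elementwise product with the kernel and sum: -1·2 + -2·1.

-4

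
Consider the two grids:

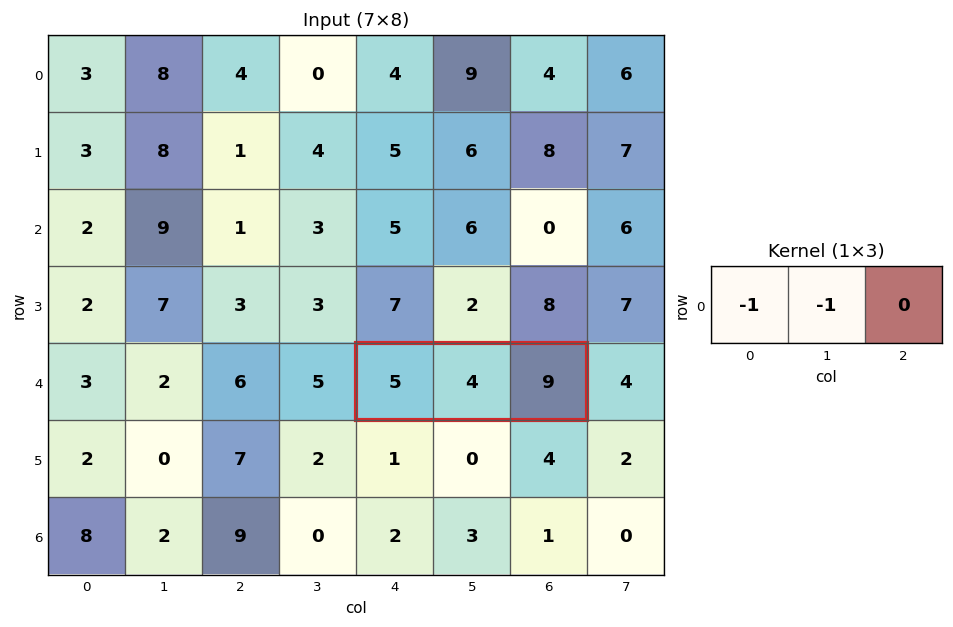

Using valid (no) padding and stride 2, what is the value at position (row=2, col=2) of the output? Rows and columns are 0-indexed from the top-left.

-9

The receptive field on the input at this output position is [5 4 9]. Elementwise product with the kernel and sum: 5·-1 + 4·-1.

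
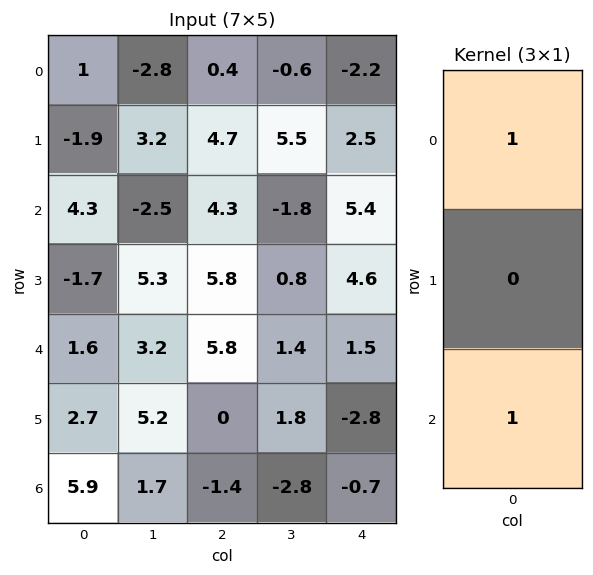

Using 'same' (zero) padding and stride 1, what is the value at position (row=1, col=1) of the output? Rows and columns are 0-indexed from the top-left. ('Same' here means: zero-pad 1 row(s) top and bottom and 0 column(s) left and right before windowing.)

The receptive field on the zero-padded input at this output position is [-2.8 / 3.2 / -2.5]. Elementwise product with the kernel and sum: -2.8·1 + -2.5·1.

-5.3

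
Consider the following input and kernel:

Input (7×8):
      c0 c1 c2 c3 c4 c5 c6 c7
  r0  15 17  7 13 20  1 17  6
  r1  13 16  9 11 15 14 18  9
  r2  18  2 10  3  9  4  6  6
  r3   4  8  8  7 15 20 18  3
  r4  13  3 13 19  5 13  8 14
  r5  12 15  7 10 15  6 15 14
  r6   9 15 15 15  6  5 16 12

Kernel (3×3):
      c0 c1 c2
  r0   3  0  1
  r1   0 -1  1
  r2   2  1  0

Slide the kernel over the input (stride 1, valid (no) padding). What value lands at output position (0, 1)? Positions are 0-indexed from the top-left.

The receptive field on the input at this output position is [17 7 13 / 16 9 11 / 2 10 3]. Elementwise product with the kernel and sum: 17·3 + 13·1 + 9·-1 + 11·1 + 2·2 + 10·1.

80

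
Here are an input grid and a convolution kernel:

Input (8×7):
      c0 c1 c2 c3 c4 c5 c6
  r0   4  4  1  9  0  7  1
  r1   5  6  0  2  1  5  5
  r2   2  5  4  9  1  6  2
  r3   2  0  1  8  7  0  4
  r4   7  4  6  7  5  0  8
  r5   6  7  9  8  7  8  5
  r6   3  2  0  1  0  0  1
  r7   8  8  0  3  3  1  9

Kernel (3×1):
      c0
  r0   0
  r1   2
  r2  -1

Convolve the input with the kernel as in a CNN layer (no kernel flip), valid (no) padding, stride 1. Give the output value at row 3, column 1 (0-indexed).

1

The receptive field on the input at this output position is [0 / 4 / 7]. Elementwise product with the kernel and sum: 4·2 + 7·-1.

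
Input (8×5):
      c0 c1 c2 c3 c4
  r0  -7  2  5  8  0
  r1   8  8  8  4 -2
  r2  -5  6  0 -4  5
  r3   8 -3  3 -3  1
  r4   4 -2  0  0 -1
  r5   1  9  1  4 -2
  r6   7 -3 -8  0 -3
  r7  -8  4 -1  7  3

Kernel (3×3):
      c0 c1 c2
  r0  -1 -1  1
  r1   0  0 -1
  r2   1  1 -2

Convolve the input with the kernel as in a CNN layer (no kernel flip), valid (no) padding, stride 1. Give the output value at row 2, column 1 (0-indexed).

The receptive field on the input at this output position is [6 0 -4 / -3 3 -3 / -2 0 0]. Elementwise product with the kernel and sum: 6·-1 + 0·-1 + -4·1 + -3·-1 + -2·1 + 0·1 + 0·-2.

-9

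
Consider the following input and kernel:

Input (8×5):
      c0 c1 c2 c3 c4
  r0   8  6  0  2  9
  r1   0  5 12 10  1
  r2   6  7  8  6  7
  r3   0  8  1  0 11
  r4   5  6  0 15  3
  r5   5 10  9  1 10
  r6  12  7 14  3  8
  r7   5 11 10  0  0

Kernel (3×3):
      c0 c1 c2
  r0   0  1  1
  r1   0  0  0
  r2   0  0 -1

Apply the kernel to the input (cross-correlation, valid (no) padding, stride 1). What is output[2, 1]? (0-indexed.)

-1

The receptive field on the input at this output position is [7 8 6 / 8 1 0 / 6 0 15]. Elementwise product with the kernel and sum: 8·1 + 6·1 + 15·-1.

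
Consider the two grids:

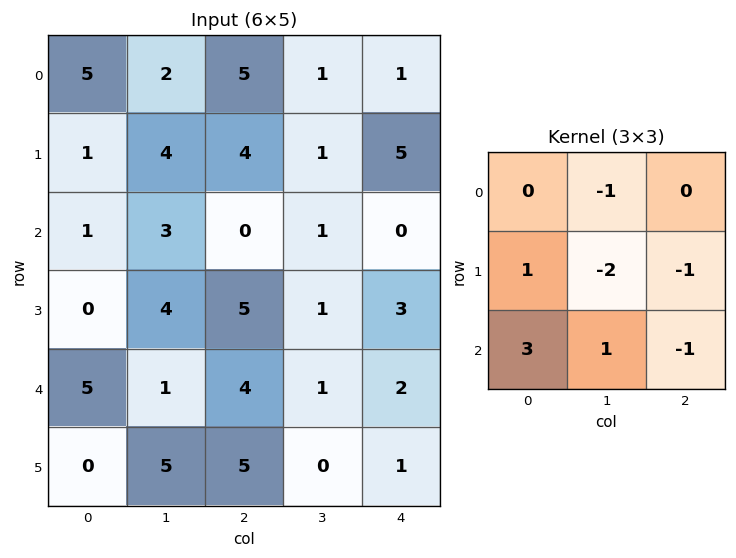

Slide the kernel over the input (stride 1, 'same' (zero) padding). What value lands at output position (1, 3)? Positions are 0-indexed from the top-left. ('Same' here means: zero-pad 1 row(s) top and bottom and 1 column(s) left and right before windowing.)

The receptive field on the zero-padded input at this output position is [5 1 1 / 4 1 5 / 0 1 0]. Elementwise product with the kernel and sum: 1·-1 + 4·1 + 1·-2 + 5·-1 + 0·3 + 1·1 + 0·-1.

-3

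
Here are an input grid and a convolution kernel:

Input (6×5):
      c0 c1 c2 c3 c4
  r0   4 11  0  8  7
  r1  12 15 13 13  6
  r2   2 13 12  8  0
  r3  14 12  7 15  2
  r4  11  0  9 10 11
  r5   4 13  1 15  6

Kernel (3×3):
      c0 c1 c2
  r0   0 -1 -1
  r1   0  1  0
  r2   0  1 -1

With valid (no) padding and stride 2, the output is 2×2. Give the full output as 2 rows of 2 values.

Output[0,0]: The receptive field on the input at this output position is [4 11 0 / 12 15 13 / 2 13 12]. Elementwise product with the kernel and sum: 11·-1 + 0·-1 + 15·1 + 13·1 + 12·-1.

5 6
-22 6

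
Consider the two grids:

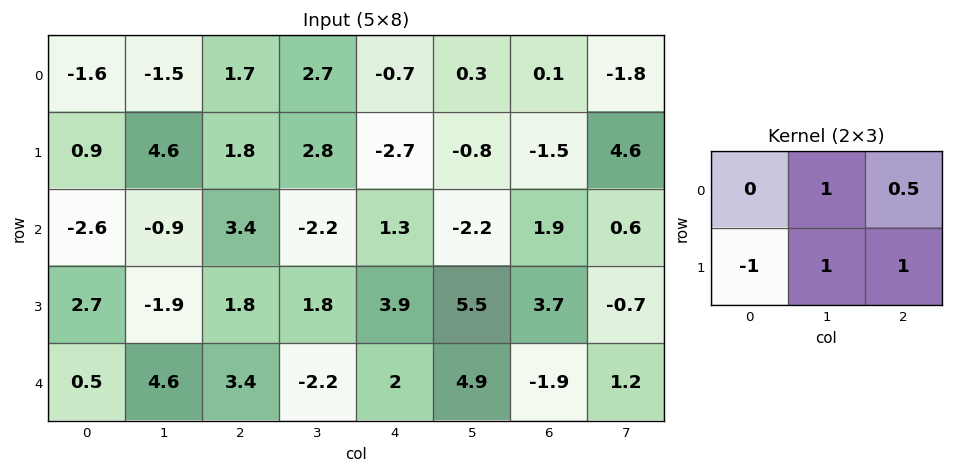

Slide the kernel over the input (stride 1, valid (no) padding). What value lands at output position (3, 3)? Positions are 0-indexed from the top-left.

The receptive field on the input at this output position is [1.8 3.9 5.5 / -2.2 2 4.9]. Elementwise product with the kernel and sum: 3.9·1 + 5.5·0.5 + -2.2·-1 + 2·1 + 4.9·1.

15.75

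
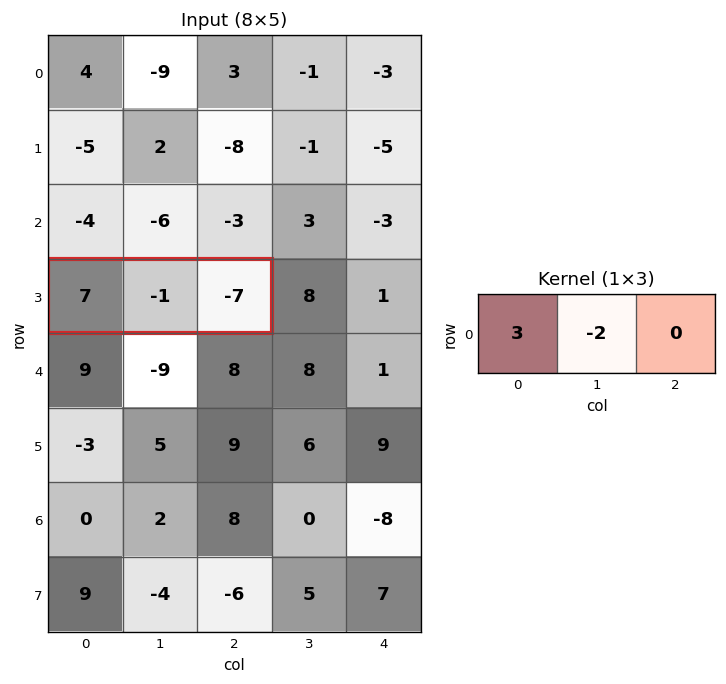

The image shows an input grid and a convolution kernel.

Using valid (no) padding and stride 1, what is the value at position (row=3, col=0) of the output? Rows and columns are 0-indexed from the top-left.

The receptive field on the input at this output position is [7 -1 -7]. Elementwise product with the kernel and sum: 7·3 + -1·-2.

23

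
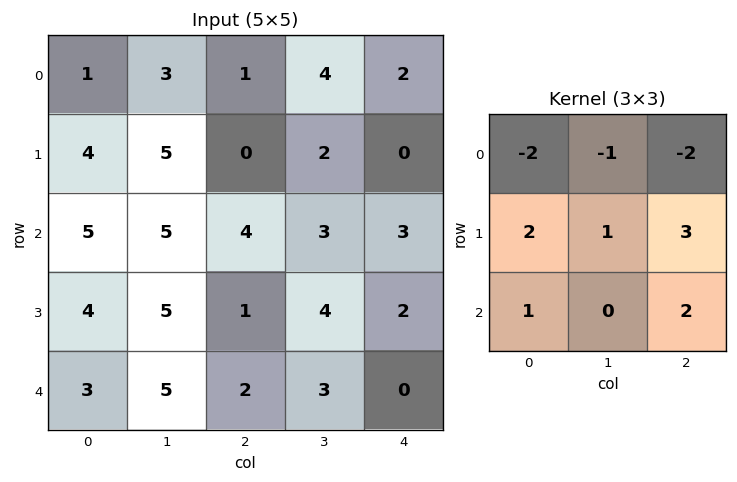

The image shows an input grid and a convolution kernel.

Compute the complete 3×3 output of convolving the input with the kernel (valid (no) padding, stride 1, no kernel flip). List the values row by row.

Output[0,0]: The receptive field on the input at this output position is [1 3 1 / 4 5 0 / 5 5 4]. Elementwise product with the kernel and sum: 1·-2 + 3·-1 + 1·-2 + 4·2 + 5·1 + 0·3 + 5·1 + 4·2.

19 12 2
20 22 23
0 14 -3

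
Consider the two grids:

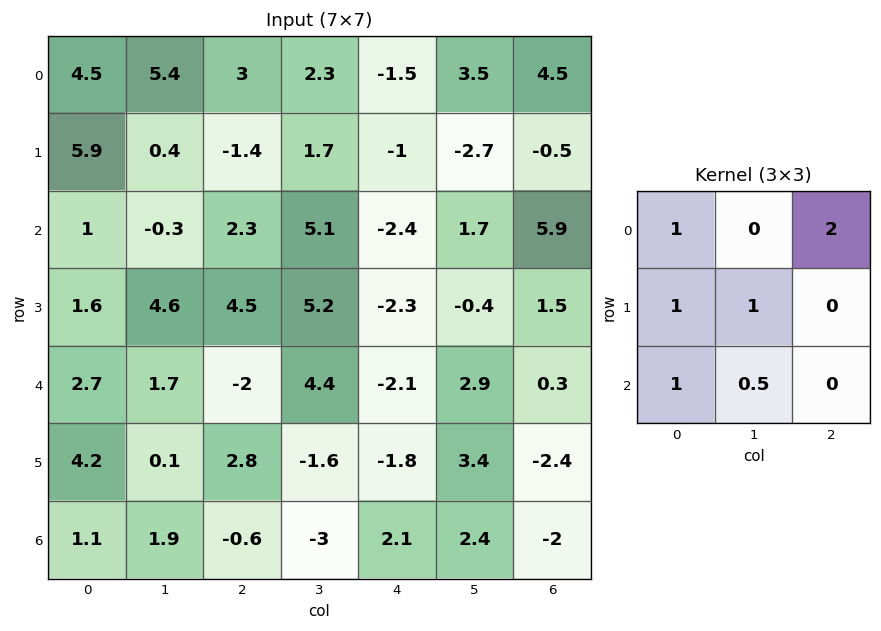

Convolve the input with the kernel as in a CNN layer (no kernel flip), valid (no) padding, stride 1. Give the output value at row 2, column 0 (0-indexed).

The receptive field on the input at this output position is [1 -0.3 2.3 / 1.6 4.6 4.5 / 2.7 1.7 -2]. Elementwise product with the kernel and sum: 1·1 + 2.3·2 + 1.6·1 + 4.6·1 + 2.7·1 + 1.7·0.5.

15.35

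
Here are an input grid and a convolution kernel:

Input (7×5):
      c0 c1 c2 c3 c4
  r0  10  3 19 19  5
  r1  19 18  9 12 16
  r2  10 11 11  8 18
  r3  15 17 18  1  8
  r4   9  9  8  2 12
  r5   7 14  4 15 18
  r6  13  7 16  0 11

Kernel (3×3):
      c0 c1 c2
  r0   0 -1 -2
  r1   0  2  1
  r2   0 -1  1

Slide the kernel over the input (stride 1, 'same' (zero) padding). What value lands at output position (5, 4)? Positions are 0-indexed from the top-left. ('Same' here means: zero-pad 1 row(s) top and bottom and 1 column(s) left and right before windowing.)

13

The receptive field on the zero-padded input at this output position is [2 12 0 / 15 18 0 / 0 11 0]. Elementwise product with the kernel and sum: 12·-1 + 0·-2 + 18·2 + 0·1 + 11·-1 + 0·1.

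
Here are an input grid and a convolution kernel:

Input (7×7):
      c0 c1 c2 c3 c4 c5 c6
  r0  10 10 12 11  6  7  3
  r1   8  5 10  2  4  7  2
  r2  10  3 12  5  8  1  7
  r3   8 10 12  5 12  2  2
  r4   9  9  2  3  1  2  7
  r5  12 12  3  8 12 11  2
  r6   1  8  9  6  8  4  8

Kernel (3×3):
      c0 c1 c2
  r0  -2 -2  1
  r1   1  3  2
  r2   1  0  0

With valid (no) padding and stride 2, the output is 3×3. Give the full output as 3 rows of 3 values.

Output[0,0]: The receptive field on the input at this output position is [10 10 12 / 8 5 10 / 10 3 12]. Elementwise product with the kernel and sum: 10·-2 + 10·-2 + 12·1 + 8·1 + 5·3 + 10·2 + 10·1.
Output[0,1]: The receptive field on the input at this output position is [12 11 6 / 10 2 4 / 12 5 8]. Elementwise product with the kernel and sum: 12·-2 + 11·-2 + 6·1 + 10·1 + 2·3 + 4·2 + 12·1.

25 -4 14
57 27 12
21 51 58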